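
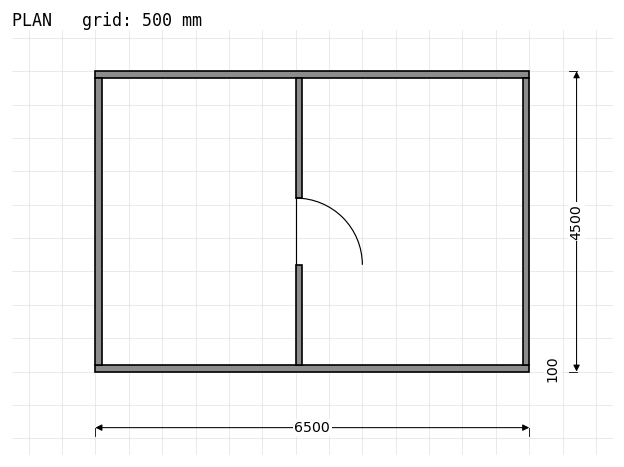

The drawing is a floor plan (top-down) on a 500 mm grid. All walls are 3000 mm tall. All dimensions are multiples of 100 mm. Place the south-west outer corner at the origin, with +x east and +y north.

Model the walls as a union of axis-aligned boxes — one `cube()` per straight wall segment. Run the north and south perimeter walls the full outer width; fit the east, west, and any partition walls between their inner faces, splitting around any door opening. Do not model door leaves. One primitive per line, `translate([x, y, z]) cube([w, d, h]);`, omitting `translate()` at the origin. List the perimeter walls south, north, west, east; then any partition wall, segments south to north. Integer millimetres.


cube([6500, 100, 3000]);
translate([0, 4400, 0]) cube([6500, 100, 3000]);
translate([0, 100, 0]) cube([100, 4300, 3000]);
translate([6400, 100, 0]) cube([100, 4300, 3000]);
translate([3000, 100, 0]) cube([100, 1500, 3000]);
translate([3000, 2600, 0]) cube([100, 1800, 3000]);


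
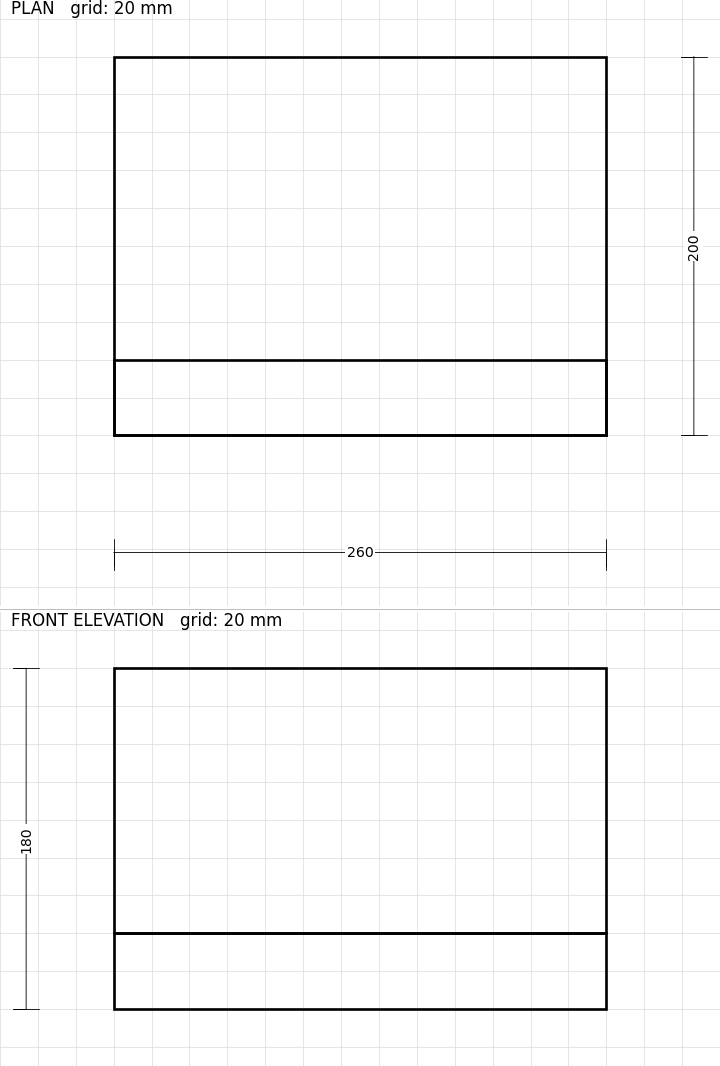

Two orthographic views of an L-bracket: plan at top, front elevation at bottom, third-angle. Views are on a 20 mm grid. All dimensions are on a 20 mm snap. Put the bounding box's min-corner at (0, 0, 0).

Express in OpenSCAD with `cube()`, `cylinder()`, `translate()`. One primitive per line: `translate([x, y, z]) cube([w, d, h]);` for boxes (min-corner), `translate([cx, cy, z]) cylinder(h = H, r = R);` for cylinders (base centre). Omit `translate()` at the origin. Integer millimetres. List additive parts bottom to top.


cube([260, 200, 40]);
translate([0, 0, 40]) cube([260, 40, 140]);


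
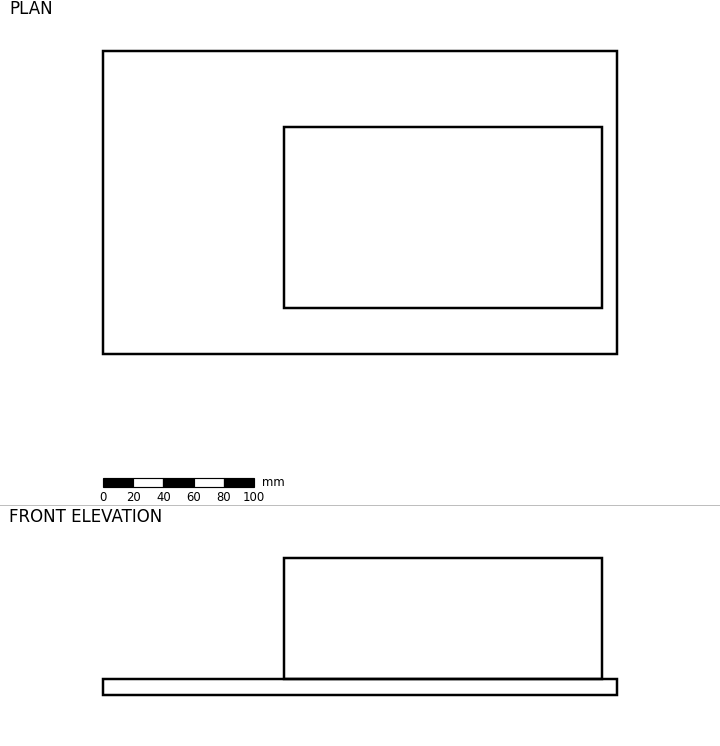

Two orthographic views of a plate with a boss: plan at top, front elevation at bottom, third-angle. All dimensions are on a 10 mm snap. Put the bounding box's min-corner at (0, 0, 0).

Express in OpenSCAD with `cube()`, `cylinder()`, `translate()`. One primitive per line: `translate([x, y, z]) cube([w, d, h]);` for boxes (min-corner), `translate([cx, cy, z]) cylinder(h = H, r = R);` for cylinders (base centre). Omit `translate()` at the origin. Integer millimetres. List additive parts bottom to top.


cube([340, 200, 10]);
translate([120, 30, 10]) cube([210, 120, 80]);


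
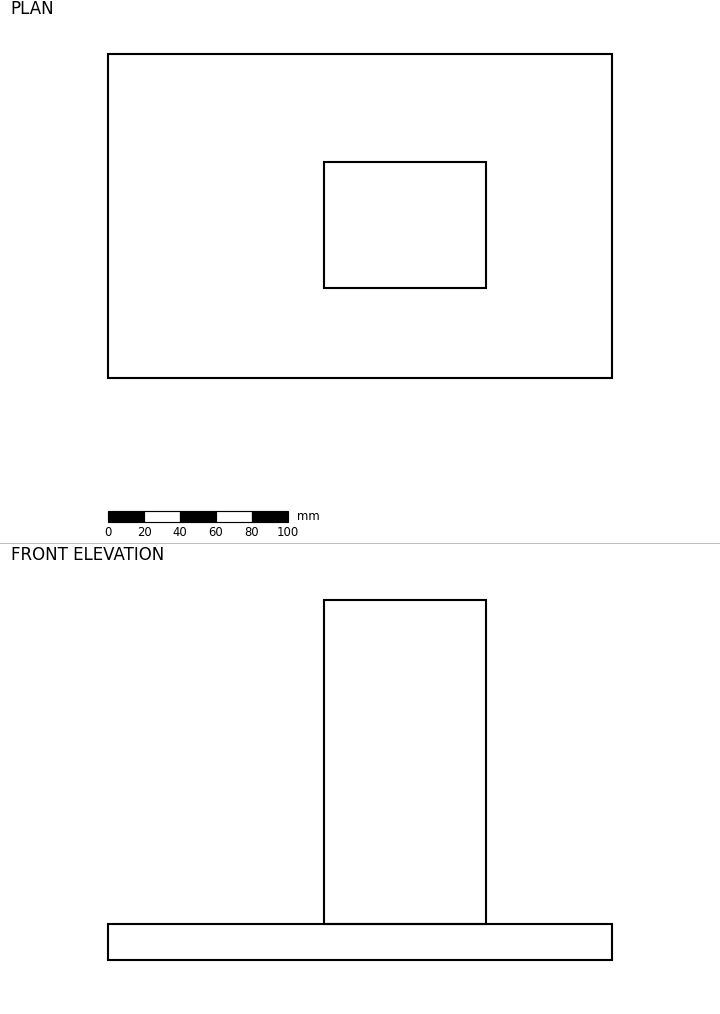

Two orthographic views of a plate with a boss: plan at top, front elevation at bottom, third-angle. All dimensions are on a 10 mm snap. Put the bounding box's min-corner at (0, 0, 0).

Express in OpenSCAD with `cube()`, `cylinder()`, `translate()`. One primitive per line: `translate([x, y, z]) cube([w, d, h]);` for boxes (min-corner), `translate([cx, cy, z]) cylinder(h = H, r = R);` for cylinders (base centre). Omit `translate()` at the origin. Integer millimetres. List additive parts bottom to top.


cube([280, 180, 20]);
translate([120, 50, 20]) cube([90, 70, 180]);


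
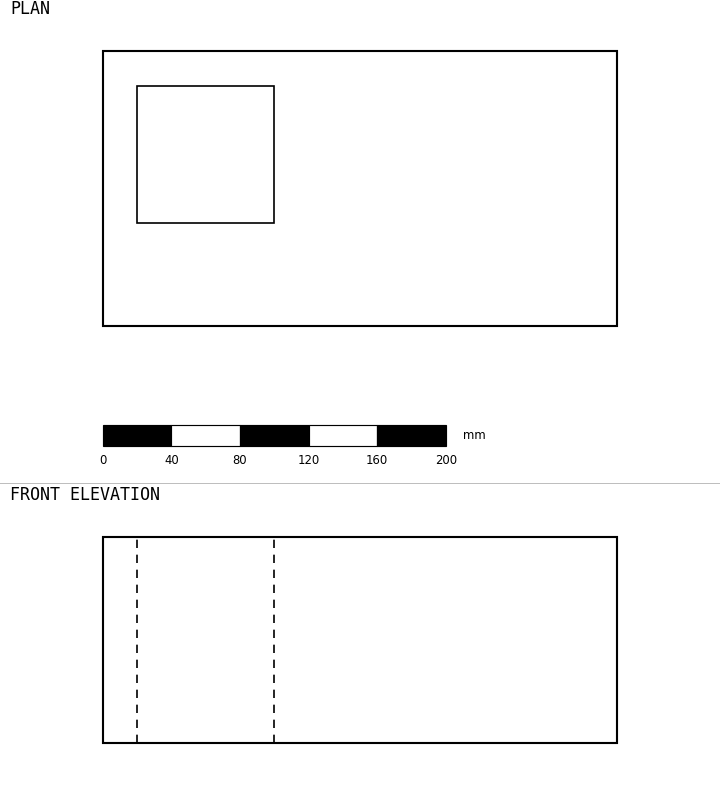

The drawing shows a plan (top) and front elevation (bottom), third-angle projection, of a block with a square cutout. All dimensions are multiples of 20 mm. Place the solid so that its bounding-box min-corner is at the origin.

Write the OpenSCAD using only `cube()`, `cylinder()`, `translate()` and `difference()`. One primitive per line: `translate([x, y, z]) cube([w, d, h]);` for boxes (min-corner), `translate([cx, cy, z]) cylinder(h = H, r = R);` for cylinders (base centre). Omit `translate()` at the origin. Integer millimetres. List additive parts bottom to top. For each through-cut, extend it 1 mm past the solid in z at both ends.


difference() {
  cube([300, 160, 120]);
  translate([20, 60, -1]) cube([80, 80, 122]);
}


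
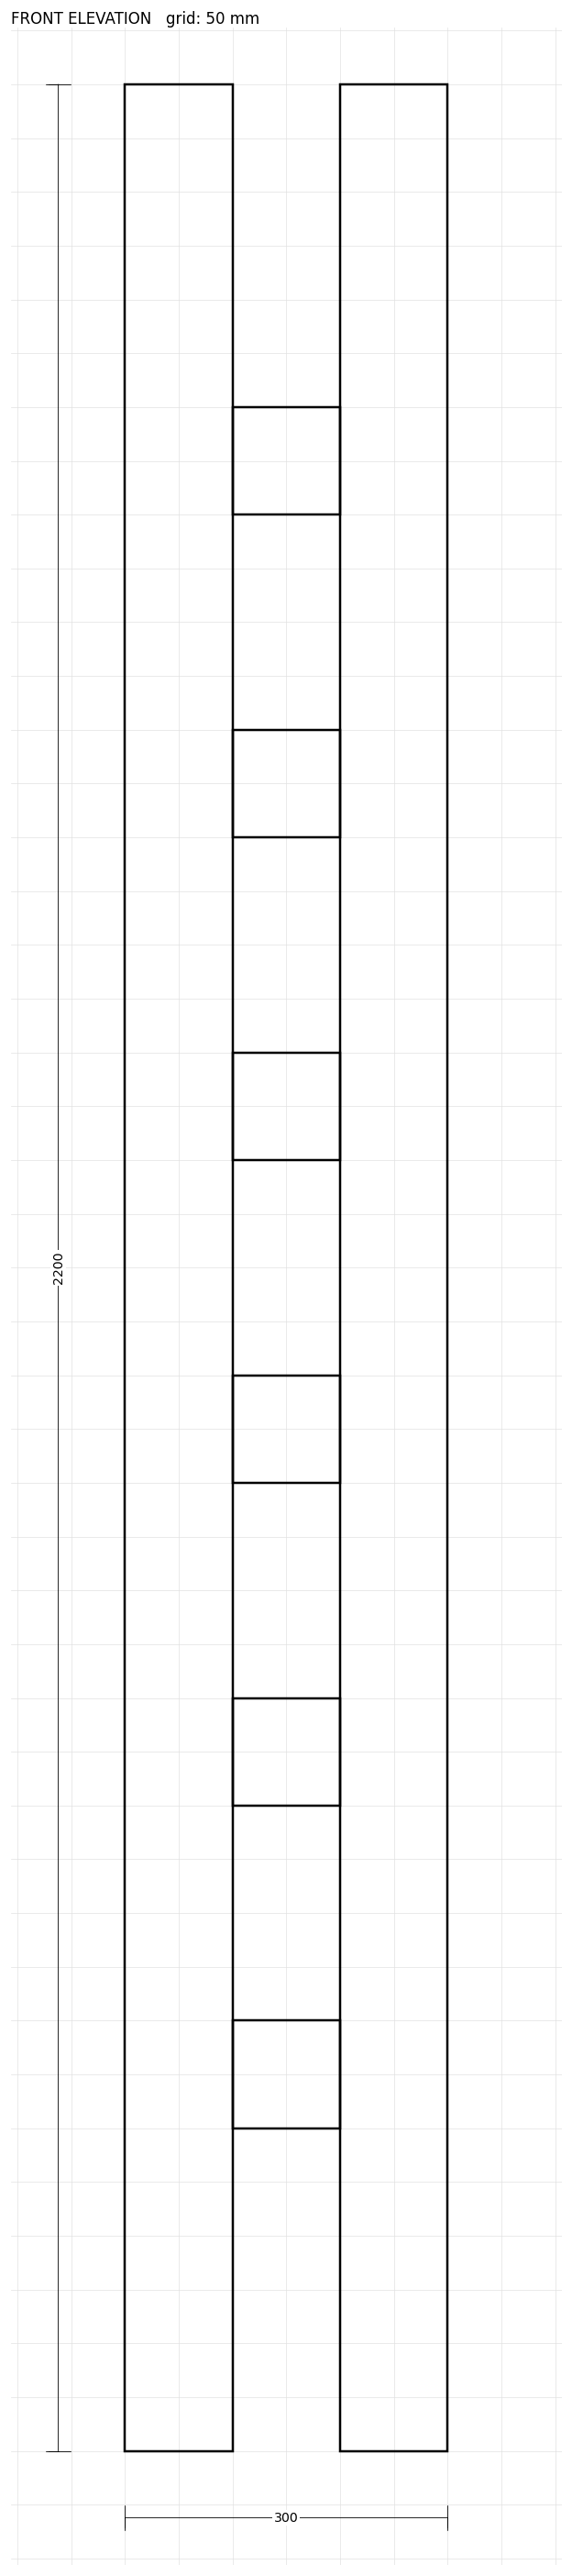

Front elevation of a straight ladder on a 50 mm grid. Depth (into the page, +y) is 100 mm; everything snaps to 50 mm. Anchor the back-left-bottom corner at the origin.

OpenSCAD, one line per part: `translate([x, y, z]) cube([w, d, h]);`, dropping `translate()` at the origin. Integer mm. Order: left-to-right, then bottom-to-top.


cube([100, 100, 2200]);
translate([100, 0, 300]) cube([100, 100, 100]);
translate([100, 0, 600]) cube([100, 100, 100]);
translate([100, 0, 900]) cube([100, 100, 100]);
translate([100, 0, 1200]) cube([100, 100, 100]);
translate([100, 0, 1500]) cube([100, 100, 100]);
translate([100, 0, 1800]) cube([100, 100, 100]);
translate([200, 0, 0]) cube([100, 100, 2200]);


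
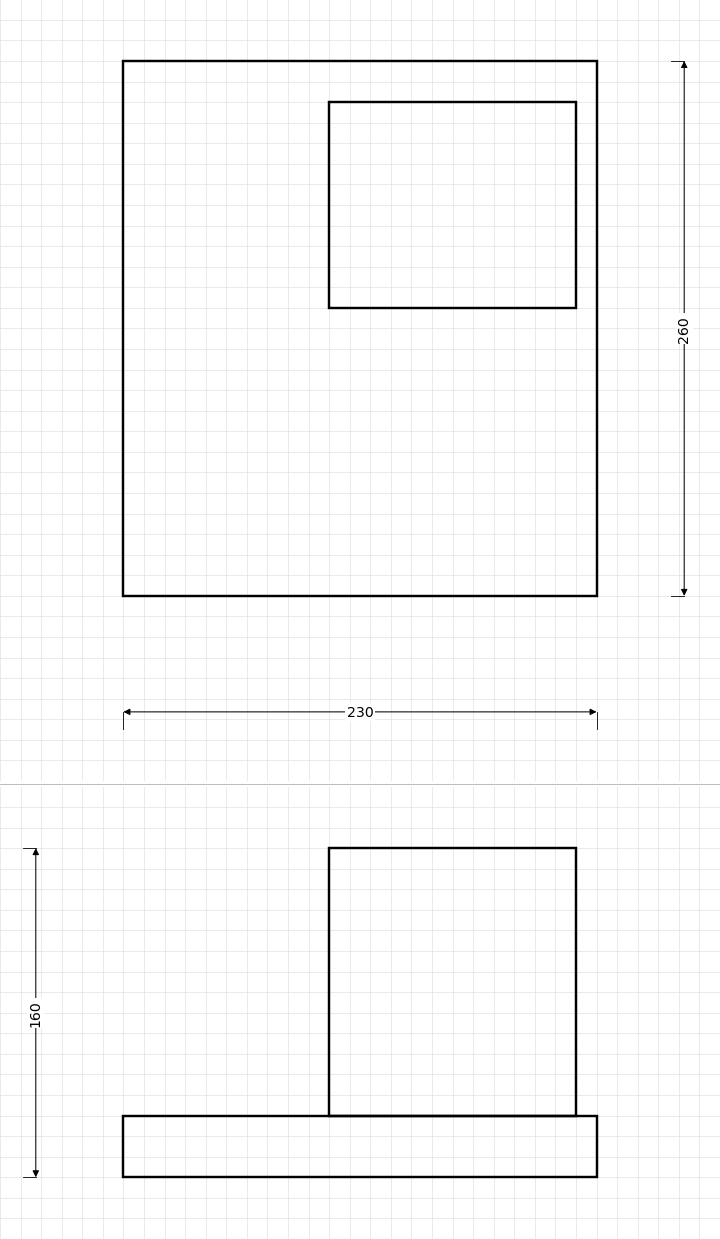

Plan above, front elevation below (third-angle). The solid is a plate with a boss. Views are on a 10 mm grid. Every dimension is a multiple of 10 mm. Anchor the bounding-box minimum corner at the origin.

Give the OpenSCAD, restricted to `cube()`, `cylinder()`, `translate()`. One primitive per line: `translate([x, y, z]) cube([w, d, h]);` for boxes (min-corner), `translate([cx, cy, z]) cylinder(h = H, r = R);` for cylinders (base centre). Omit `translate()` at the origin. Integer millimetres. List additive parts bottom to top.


cube([230, 260, 30]);
translate([100, 140, 30]) cube([120, 100, 130]);


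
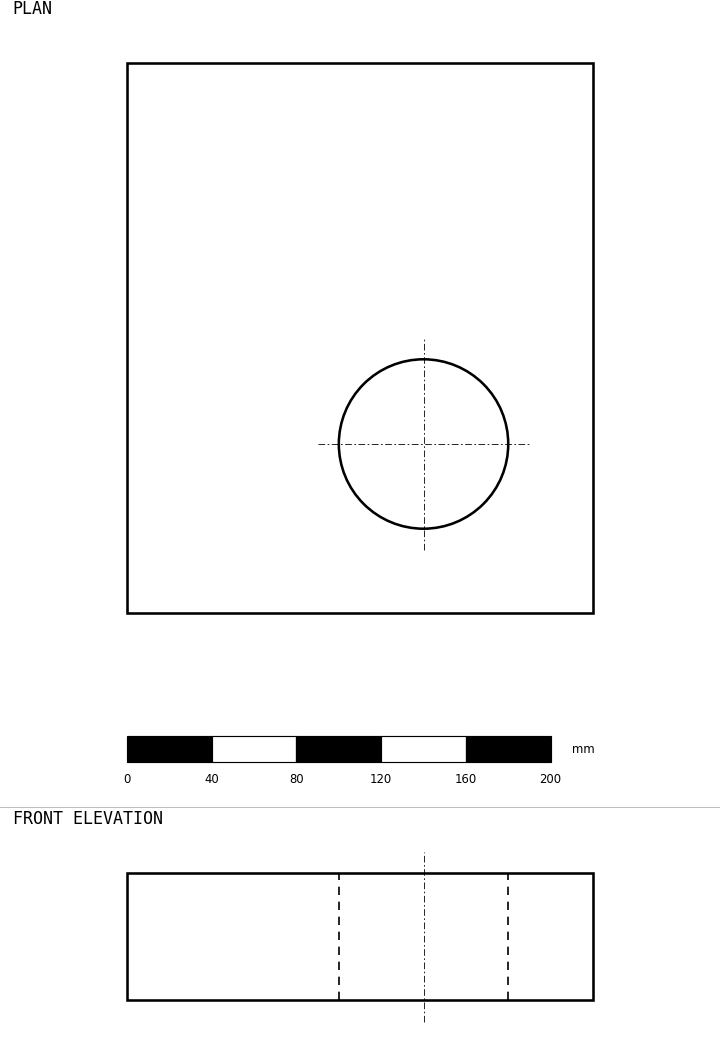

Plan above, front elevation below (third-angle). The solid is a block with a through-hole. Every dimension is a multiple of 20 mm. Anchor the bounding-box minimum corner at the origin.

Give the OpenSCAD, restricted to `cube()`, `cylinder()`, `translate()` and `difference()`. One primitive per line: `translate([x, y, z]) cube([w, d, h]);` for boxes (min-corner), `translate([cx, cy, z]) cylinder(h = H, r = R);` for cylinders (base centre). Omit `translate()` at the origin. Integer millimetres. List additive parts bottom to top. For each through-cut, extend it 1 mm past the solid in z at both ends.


difference() {
  cube([220, 260, 60]);
  translate([140, 80, -1]) cylinder(h = 62, r = 40);
}


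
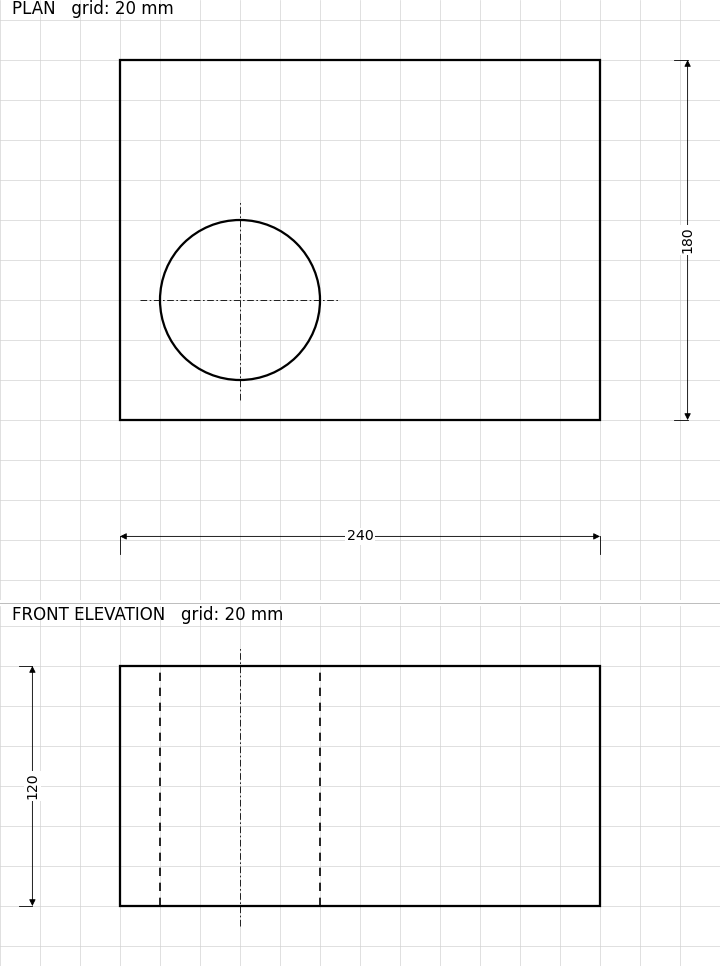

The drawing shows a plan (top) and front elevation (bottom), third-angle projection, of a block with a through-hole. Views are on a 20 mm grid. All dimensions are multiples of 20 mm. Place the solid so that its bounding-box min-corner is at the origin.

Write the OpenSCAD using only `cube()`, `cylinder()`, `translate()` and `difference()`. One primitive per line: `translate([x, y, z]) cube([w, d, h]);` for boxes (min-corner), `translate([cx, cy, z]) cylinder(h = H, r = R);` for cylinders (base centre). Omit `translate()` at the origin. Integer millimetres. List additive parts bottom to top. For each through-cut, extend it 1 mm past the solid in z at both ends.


difference() {
  cube([240, 180, 120]);
  translate([60, 60, -1]) cylinder(h = 122, r = 40);
}


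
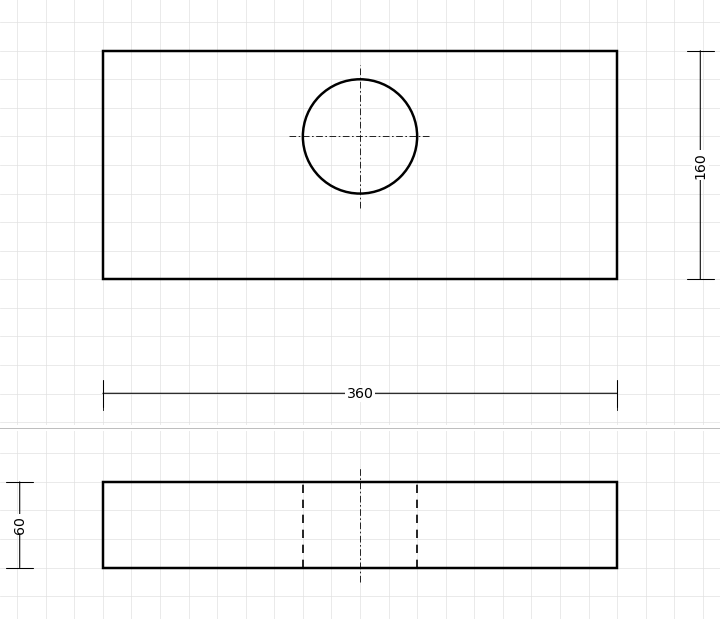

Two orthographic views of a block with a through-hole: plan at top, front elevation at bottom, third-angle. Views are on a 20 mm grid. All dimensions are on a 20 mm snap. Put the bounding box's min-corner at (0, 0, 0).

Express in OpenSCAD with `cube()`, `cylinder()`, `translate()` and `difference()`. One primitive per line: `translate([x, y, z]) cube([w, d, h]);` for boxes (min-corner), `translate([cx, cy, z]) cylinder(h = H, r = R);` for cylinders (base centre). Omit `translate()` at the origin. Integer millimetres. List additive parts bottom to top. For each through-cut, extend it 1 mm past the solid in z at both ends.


difference() {
  cube([360, 160, 60]);
  translate([180, 100, -1]) cylinder(h = 62, r = 40);
}


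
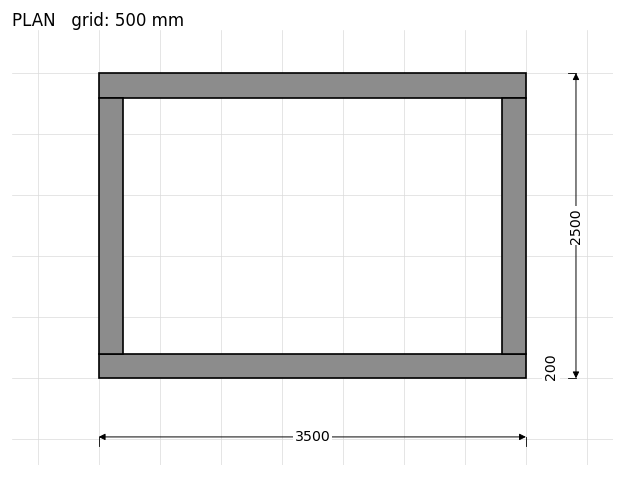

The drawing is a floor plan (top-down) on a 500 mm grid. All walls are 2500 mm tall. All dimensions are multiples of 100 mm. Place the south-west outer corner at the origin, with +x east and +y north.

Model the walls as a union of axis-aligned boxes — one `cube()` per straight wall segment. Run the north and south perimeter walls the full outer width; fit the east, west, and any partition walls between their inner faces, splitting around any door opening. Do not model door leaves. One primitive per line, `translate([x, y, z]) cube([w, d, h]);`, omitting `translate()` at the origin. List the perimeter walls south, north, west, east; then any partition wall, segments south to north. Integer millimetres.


cube([3500, 200, 2500]);
translate([0, 2300, 0]) cube([3500, 200, 2500]);
translate([0, 200, 0]) cube([200, 2100, 2500]);
translate([3300, 200, 0]) cube([200, 2100, 2500]);


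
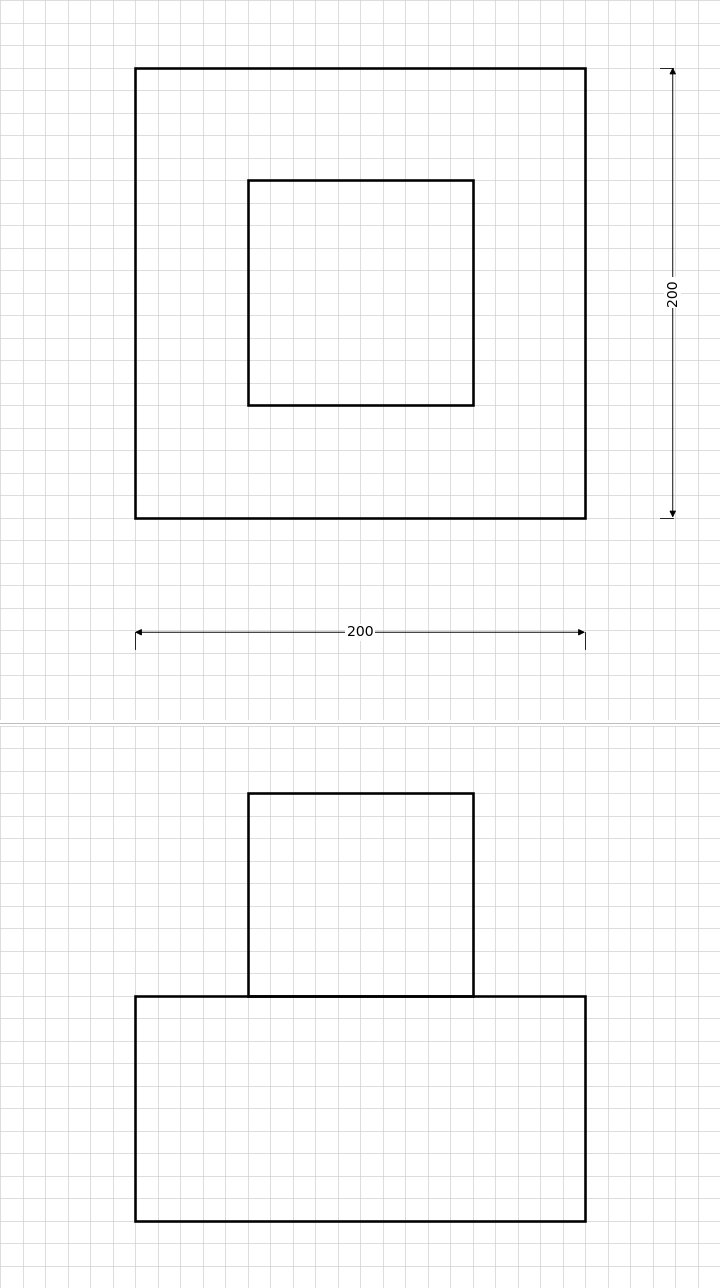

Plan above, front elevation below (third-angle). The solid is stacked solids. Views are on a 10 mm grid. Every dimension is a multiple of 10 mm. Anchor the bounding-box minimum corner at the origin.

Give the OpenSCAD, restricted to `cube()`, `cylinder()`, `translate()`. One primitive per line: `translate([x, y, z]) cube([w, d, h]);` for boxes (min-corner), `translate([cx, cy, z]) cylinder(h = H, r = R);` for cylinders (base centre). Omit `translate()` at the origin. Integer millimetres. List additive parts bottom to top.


cube([200, 200, 100]);
translate([50, 50, 100]) cube([100, 100, 90]);


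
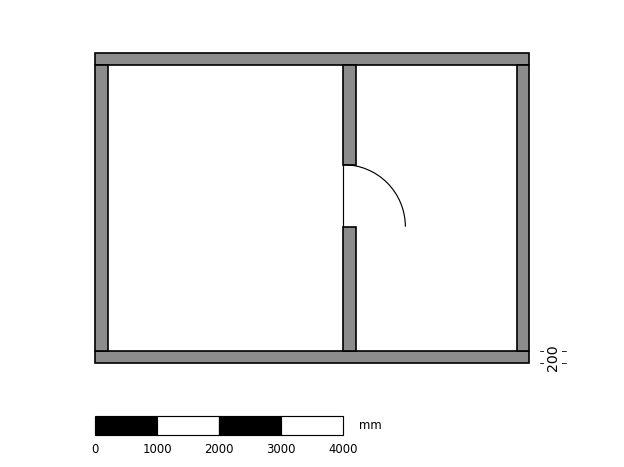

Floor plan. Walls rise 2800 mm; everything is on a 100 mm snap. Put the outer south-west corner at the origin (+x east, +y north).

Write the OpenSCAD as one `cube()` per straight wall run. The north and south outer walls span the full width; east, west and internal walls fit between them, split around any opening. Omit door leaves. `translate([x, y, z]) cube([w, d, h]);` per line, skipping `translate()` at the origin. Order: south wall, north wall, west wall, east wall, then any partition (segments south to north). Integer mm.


cube([7000, 200, 2800]);
translate([0, 4800, 0]) cube([7000, 200, 2800]);
translate([0, 200, 0]) cube([200, 4600, 2800]);
translate([6800, 200, 0]) cube([200, 4600, 2800]);
translate([4000, 200, 0]) cube([200, 2000, 2800]);
translate([4000, 3200, 0]) cube([200, 1600, 2800]);


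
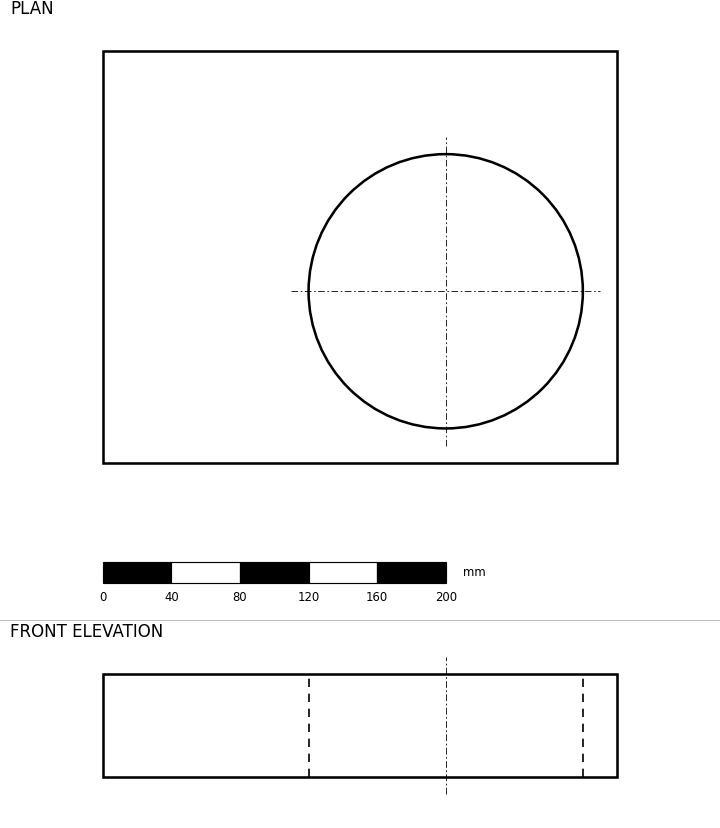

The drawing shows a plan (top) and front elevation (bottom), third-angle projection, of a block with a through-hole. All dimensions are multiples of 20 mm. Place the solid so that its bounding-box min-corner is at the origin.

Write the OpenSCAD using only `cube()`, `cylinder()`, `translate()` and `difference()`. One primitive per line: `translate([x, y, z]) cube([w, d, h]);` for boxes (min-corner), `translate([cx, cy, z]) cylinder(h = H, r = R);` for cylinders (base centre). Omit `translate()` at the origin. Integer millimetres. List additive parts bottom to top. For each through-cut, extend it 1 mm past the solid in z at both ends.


difference() {
  cube([300, 240, 60]);
  translate([200, 100, -1]) cylinder(h = 62, r = 80);
}


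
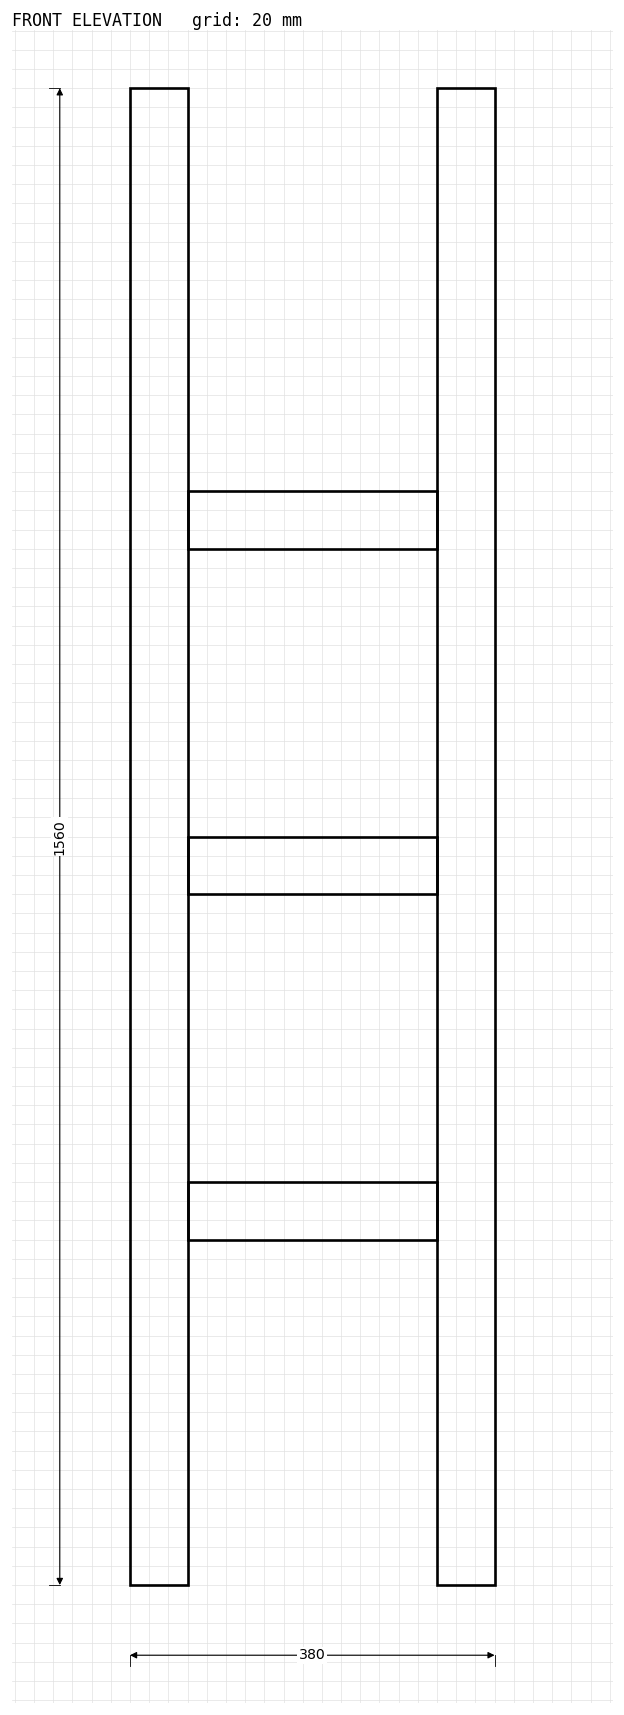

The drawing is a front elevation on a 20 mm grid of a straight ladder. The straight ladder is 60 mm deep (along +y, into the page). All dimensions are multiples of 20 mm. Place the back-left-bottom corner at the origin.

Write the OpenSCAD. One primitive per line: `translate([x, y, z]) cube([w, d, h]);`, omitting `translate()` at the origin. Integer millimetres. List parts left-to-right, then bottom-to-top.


cube([60, 60, 1560]);
translate([60, 0, 360]) cube([260, 60, 60]);
translate([60, 0, 720]) cube([260, 60, 60]);
translate([60, 0, 1080]) cube([260, 60, 60]);
translate([320, 0, 0]) cube([60, 60, 1560]);


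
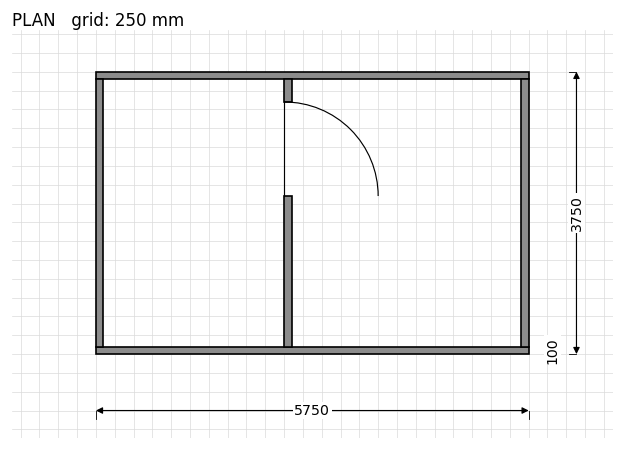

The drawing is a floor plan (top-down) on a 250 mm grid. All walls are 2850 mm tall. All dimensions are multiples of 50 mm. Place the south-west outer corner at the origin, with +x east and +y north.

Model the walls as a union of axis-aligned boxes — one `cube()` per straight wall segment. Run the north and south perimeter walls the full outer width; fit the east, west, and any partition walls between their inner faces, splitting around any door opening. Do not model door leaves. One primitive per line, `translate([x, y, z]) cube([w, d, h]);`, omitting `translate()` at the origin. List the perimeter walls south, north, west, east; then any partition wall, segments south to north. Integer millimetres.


cube([5750, 100, 2850]);
translate([0, 3650, 0]) cube([5750, 100, 2850]);
translate([0, 100, 0]) cube([100, 3550, 2850]);
translate([5650, 100, 0]) cube([100, 3550, 2850]);
translate([2500, 100, 0]) cube([100, 2000, 2850]);
translate([2500, 3350, 0]) cube([100, 300, 2850]);


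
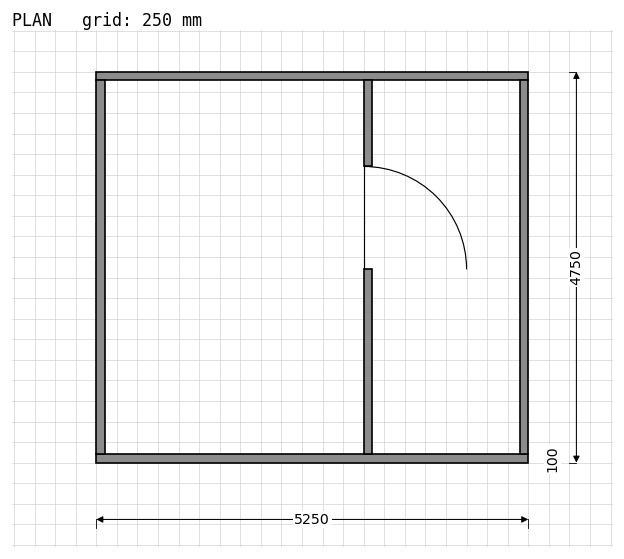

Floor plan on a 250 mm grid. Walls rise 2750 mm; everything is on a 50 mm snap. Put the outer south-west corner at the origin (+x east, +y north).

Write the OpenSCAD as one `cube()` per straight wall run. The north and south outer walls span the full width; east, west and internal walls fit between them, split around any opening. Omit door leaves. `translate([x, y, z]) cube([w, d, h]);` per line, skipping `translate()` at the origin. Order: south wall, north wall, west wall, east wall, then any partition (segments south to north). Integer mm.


cube([5250, 100, 2750]);
translate([0, 4650, 0]) cube([5250, 100, 2750]);
translate([0, 100, 0]) cube([100, 4550, 2750]);
translate([5150, 100, 0]) cube([100, 4550, 2750]);
translate([3250, 100, 0]) cube([100, 2250, 2750]);
translate([3250, 3600, 0]) cube([100, 1050, 2750]);


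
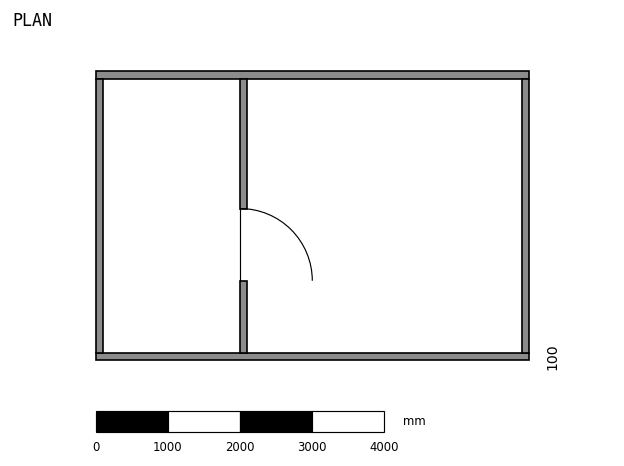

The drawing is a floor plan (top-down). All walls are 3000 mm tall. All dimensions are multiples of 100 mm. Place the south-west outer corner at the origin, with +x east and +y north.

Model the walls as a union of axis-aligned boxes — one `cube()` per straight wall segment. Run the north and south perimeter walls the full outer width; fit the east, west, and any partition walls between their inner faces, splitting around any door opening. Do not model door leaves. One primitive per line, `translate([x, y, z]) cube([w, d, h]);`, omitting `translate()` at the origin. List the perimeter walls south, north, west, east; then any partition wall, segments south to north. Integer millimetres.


cube([6000, 100, 3000]);
translate([0, 3900, 0]) cube([6000, 100, 3000]);
translate([0, 100, 0]) cube([100, 3800, 3000]);
translate([5900, 100, 0]) cube([100, 3800, 3000]);
translate([2000, 100, 0]) cube([100, 1000, 3000]);
translate([2000, 2100, 0]) cube([100, 1800, 3000]);


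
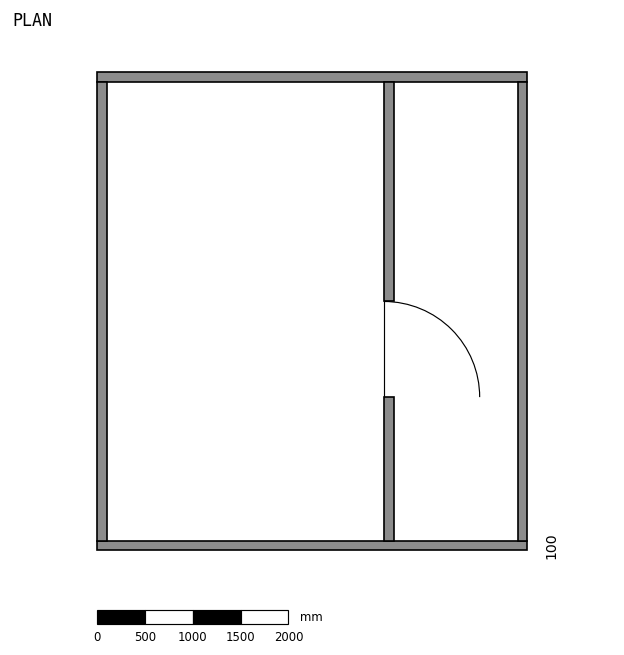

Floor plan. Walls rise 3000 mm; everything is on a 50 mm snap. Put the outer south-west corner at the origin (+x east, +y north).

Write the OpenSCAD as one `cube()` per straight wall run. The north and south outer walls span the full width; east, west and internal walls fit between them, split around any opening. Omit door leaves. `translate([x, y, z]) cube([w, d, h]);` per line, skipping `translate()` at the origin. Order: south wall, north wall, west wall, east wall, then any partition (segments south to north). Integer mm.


cube([4500, 100, 3000]);
translate([0, 4900, 0]) cube([4500, 100, 3000]);
translate([0, 100, 0]) cube([100, 4800, 3000]);
translate([4400, 100, 0]) cube([100, 4800, 3000]);
translate([3000, 100, 0]) cube([100, 1500, 3000]);
translate([3000, 2600, 0]) cube([100, 2300, 3000]);


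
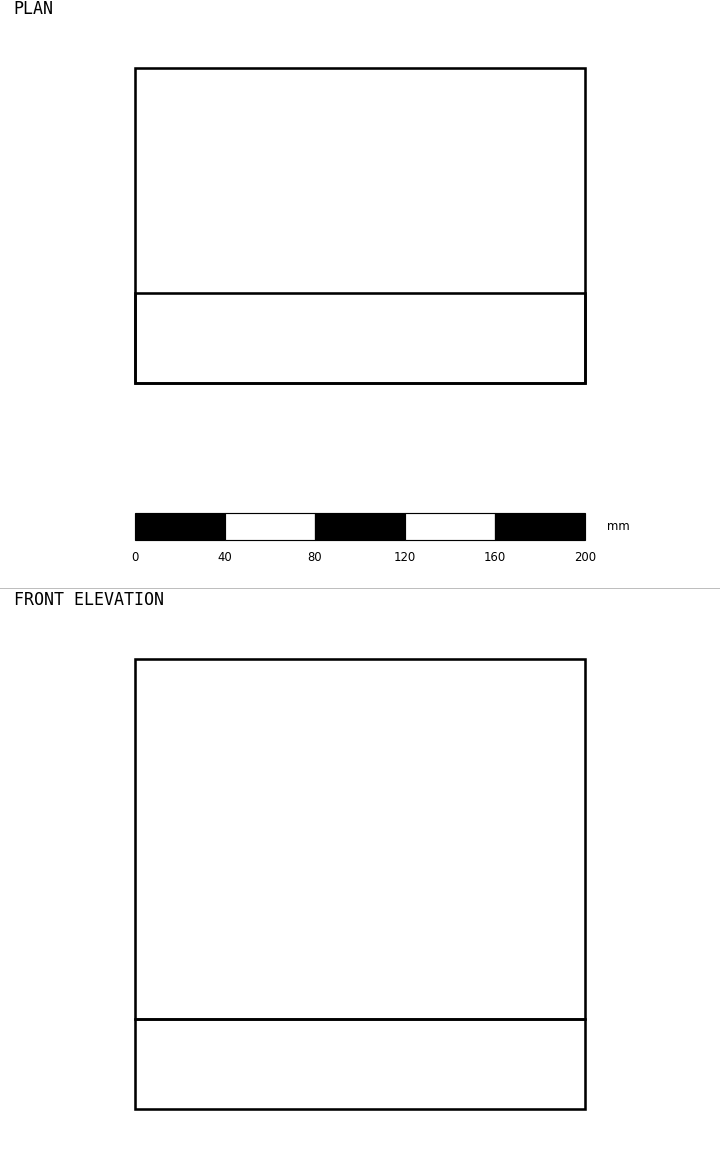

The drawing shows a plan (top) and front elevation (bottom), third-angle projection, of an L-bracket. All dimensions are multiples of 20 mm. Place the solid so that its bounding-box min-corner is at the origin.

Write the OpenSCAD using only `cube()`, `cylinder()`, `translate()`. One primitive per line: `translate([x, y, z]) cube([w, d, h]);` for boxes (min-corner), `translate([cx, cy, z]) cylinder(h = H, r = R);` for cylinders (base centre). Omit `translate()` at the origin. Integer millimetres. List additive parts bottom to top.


cube([200, 140, 40]);
translate([0, 0, 40]) cube([200, 40, 160]);


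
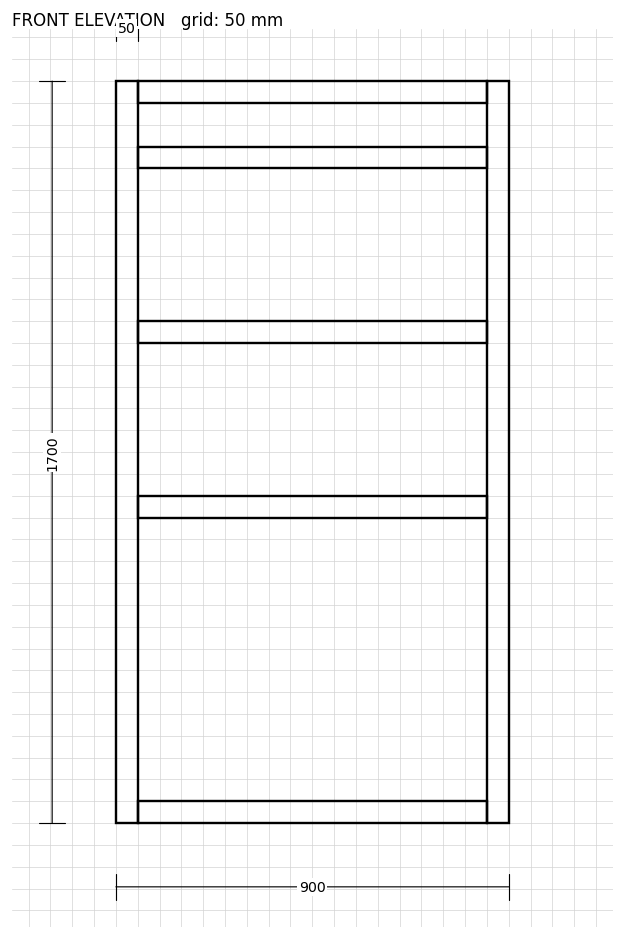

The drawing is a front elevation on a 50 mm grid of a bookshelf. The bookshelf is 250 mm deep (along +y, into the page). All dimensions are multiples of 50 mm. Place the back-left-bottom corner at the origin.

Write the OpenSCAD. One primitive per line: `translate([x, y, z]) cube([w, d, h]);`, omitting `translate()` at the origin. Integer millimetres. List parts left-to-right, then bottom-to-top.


cube([50, 250, 1700]);
translate([50, 0, 0]) cube([800, 250, 50]);
translate([50, 0, 700]) cube([800, 250, 50]);
translate([50, 0, 1100]) cube([800, 250, 50]);
translate([50, 0, 1500]) cube([800, 250, 50]);
translate([50, 0, 1650]) cube([800, 250, 50]);
translate([850, 0, 0]) cube([50, 250, 1700]);


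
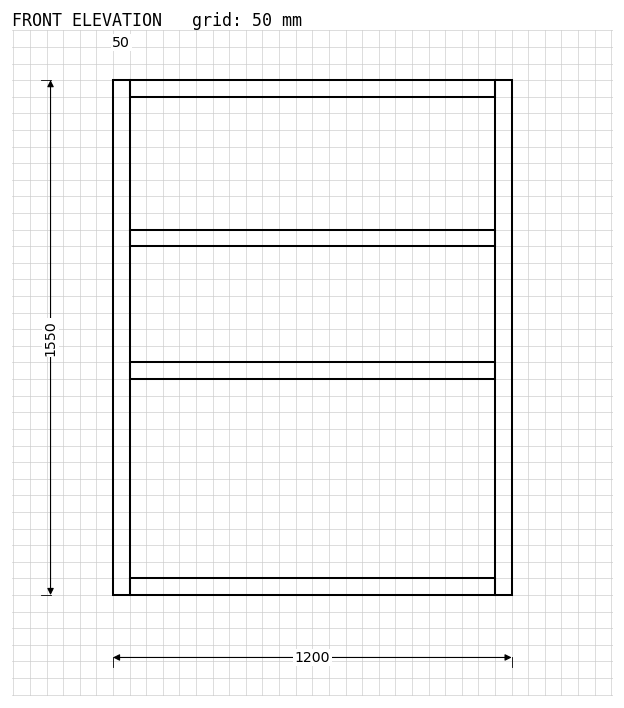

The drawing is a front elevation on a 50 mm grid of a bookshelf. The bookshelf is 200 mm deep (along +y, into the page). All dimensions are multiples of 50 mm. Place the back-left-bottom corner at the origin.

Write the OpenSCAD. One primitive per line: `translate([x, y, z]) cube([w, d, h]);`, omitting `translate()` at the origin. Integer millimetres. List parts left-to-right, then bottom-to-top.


cube([50, 200, 1550]);
translate([50, 0, 0]) cube([1100, 200, 50]);
translate([50, 0, 650]) cube([1100, 200, 50]);
translate([50, 0, 1050]) cube([1100, 200, 50]);
translate([50, 0, 1500]) cube([1100, 200, 50]);
translate([1150, 0, 0]) cube([50, 200, 1550]);


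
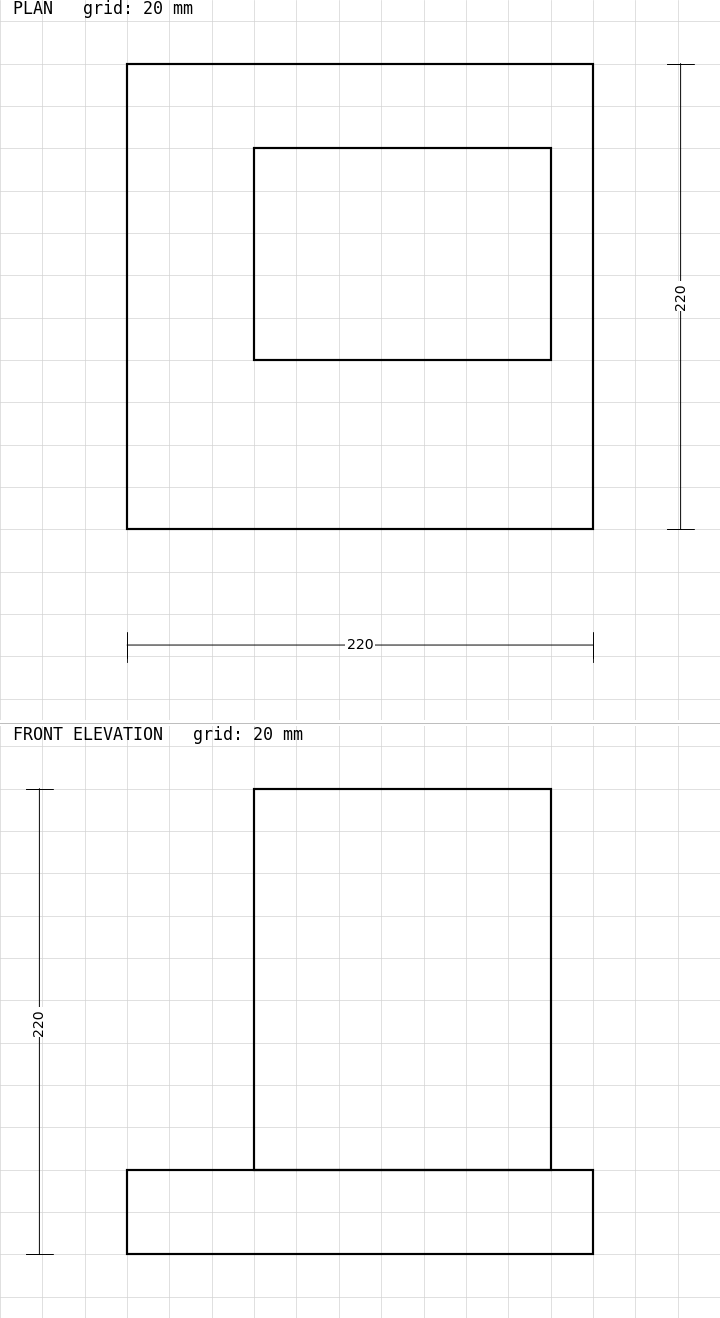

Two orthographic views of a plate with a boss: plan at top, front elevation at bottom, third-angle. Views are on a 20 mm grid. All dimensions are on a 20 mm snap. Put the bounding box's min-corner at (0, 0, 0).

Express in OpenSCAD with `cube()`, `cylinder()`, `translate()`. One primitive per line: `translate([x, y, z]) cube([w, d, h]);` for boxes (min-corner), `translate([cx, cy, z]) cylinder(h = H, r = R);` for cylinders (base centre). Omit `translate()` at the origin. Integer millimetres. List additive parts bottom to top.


cube([220, 220, 40]);
translate([60, 80, 40]) cube([140, 100, 180]);


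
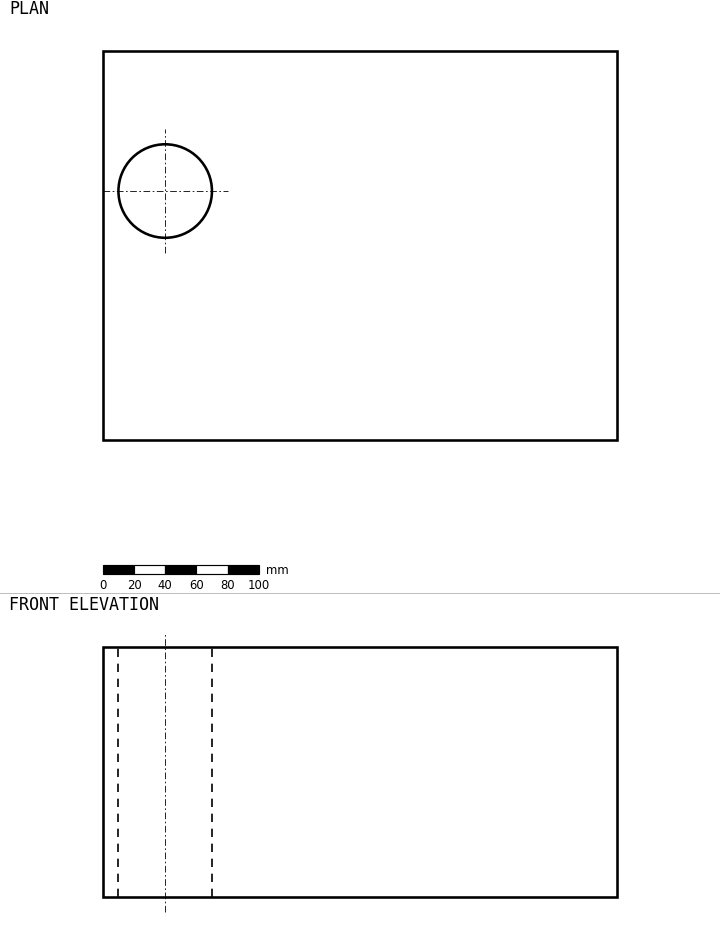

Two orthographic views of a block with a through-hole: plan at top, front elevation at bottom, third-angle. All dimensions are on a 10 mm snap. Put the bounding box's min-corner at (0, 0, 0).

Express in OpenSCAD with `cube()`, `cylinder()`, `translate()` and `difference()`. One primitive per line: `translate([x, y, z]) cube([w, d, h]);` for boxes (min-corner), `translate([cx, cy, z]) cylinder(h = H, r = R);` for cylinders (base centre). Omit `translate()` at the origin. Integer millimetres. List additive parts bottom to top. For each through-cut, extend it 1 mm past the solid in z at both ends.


difference() {
  cube([330, 250, 160]);
  translate([40, 160, -1]) cylinder(h = 162, r = 30);
}


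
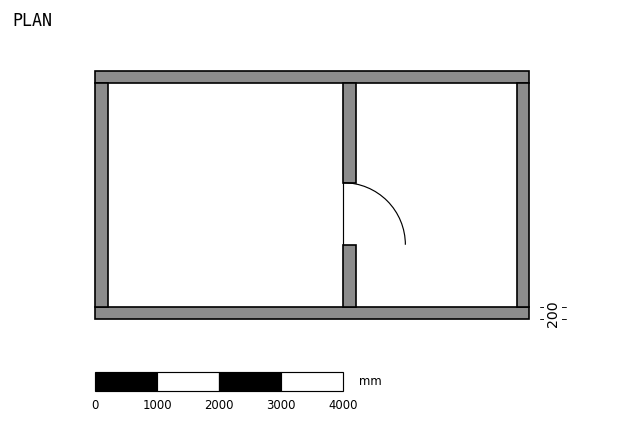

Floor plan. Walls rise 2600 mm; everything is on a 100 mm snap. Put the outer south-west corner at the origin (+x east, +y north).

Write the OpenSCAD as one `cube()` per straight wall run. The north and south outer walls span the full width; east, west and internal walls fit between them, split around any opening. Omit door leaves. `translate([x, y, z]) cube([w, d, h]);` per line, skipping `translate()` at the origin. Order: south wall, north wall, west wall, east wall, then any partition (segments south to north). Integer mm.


cube([7000, 200, 2600]);
translate([0, 3800, 0]) cube([7000, 200, 2600]);
translate([0, 200, 0]) cube([200, 3600, 2600]);
translate([6800, 200, 0]) cube([200, 3600, 2600]);
translate([4000, 200, 0]) cube([200, 1000, 2600]);
translate([4000, 2200, 0]) cube([200, 1600, 2600]);


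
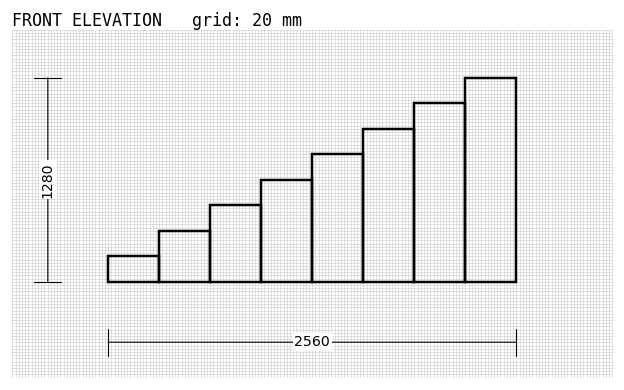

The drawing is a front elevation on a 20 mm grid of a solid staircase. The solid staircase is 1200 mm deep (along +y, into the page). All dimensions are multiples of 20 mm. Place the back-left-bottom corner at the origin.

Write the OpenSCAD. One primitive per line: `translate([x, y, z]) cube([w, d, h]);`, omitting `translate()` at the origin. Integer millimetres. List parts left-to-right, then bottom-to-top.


cube([320, 1200, 160]);
translate([320, 0, 0]) cube([320, 1200, 320]);
translate([640, 0, 0]) cube([320, 1200, 480]);
translate([960, 0, 0]) cube([320, 1200, 640]);
translate([1280, 0, 0]) cube([320, 1200, 800]);
translate([1600, 0, 0]) cube([320, 1200, 960]);
translate([1920, 0, 0]) cube([320, 1200, 1120]);
translate([2240, 0, 0]) cube([320, 1200, 1280]);


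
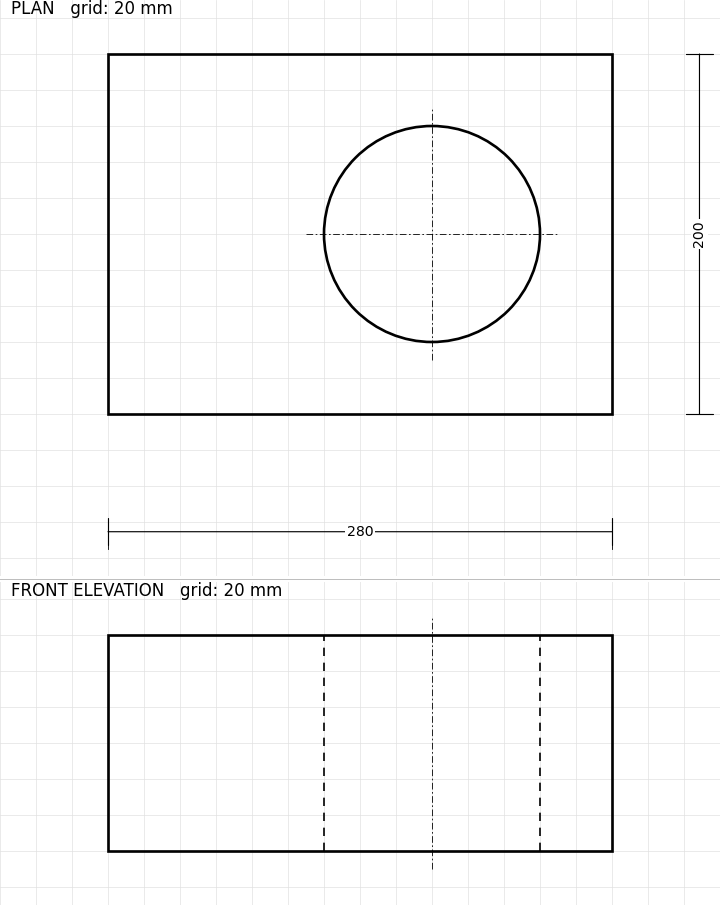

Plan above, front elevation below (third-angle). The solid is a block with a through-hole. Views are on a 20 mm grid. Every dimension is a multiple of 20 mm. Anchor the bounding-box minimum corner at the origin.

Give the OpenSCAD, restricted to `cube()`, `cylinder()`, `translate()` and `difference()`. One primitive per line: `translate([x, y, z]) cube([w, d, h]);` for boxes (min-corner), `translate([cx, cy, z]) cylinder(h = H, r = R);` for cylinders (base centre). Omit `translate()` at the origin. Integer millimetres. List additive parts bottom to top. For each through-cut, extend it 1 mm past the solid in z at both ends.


difference() {
  cube([280, 200, 120]);
  translate([180, 100, -1]) cylinder(h = 122, r = 60);
}


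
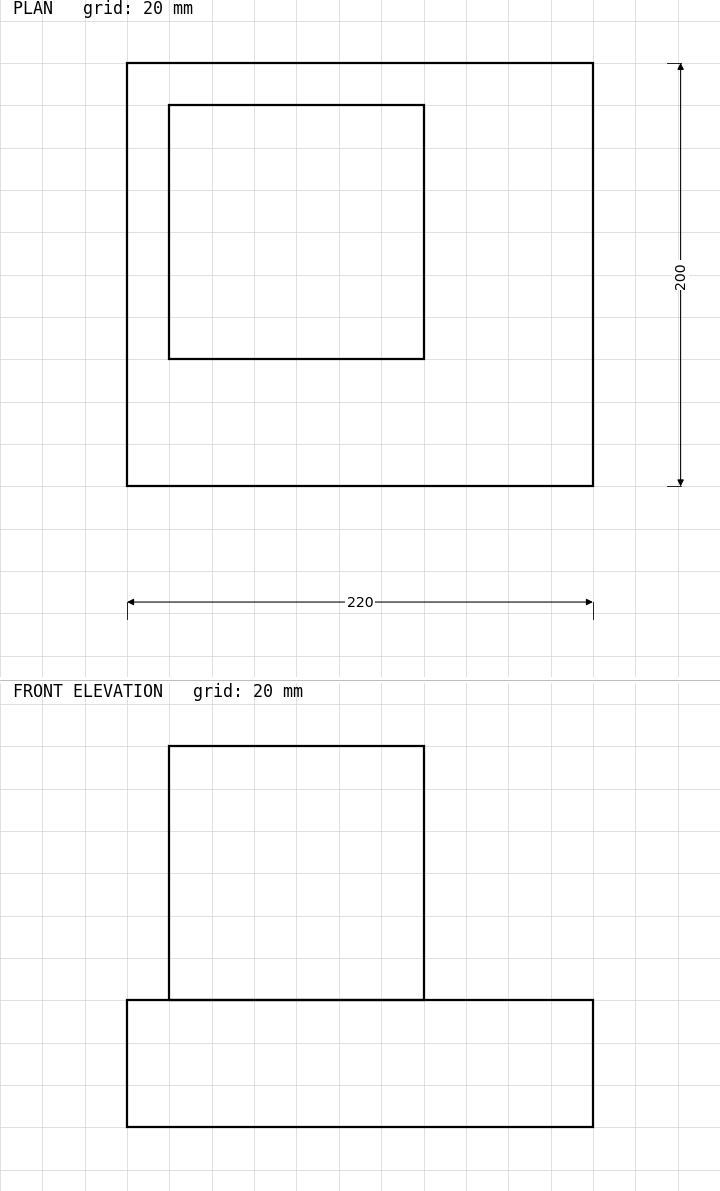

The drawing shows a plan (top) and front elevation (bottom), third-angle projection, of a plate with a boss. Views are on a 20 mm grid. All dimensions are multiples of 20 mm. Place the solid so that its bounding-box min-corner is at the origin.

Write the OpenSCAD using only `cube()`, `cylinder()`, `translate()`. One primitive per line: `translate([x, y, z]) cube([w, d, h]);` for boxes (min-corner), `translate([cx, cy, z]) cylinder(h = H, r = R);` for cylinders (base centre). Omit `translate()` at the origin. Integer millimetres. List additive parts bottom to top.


cube([220, 200, 60]);
translate([20, 60, 60]) cube([120, 120, 120]);


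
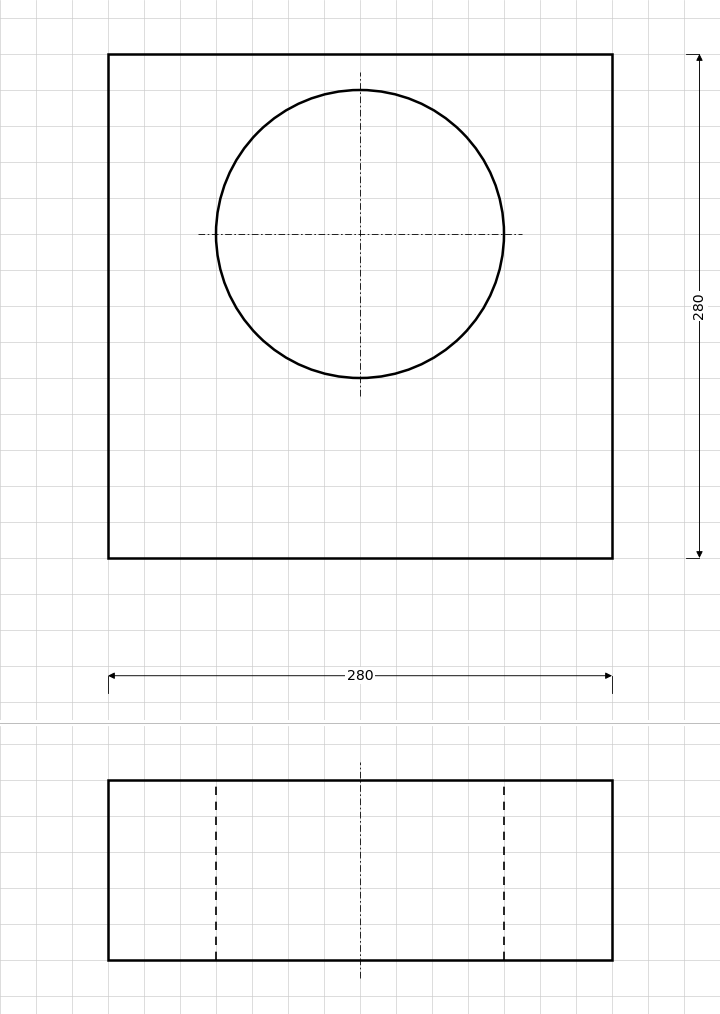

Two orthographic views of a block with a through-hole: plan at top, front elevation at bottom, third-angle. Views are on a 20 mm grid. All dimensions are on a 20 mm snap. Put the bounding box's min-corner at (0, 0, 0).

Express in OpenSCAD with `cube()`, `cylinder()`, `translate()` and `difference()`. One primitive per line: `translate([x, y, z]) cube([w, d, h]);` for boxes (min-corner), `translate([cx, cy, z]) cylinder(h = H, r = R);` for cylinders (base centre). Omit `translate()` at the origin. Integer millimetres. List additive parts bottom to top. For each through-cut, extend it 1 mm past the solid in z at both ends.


difference() {
  cube([280, 280, 100]);
  translate([140, 180, -1]) cylinder(h = 102, r = 80);
}


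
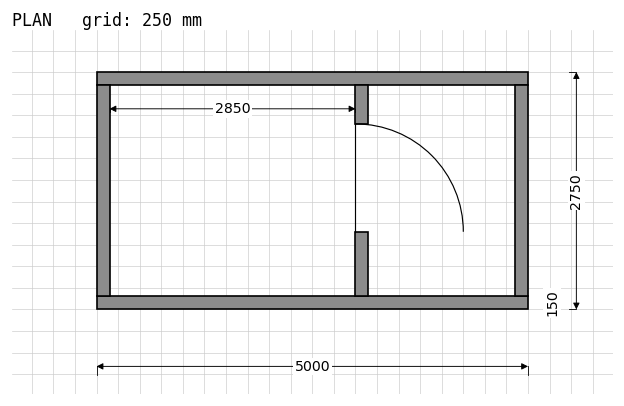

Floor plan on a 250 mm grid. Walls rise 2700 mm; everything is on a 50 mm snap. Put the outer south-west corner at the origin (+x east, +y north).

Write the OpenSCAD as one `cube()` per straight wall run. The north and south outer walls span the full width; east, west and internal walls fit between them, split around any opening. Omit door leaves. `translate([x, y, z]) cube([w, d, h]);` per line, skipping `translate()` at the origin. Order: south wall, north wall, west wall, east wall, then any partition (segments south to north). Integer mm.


cube([5000, 150, 2700]);
translate([0, 2600, 0]) cube([5000, 150, 2700]);
translate([0, 150, 0]) cube([150, 2450, 2700]);
translate([4850, 150, 0]) cube([150, 2450, 2700]);
translate([3000, 150, 0]) cube([150, 750, 2700]);
translate([3000, 2150, 0]) cube([150, 450, 2700]);


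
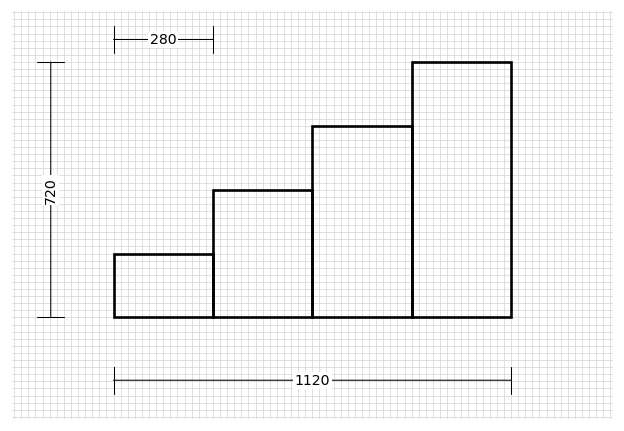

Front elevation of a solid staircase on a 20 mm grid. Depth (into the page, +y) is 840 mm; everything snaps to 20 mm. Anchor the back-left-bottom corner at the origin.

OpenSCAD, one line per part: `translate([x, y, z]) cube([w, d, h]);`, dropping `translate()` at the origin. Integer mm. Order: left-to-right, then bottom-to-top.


cube([280, 840, 180]);
translate([280, 0, 0]) cube([280, 840, 360]);
translate([560, 0, 0]) cube([280, 840, 540]);
translate([840, 0, 0]) cube([280, 840, 720]);


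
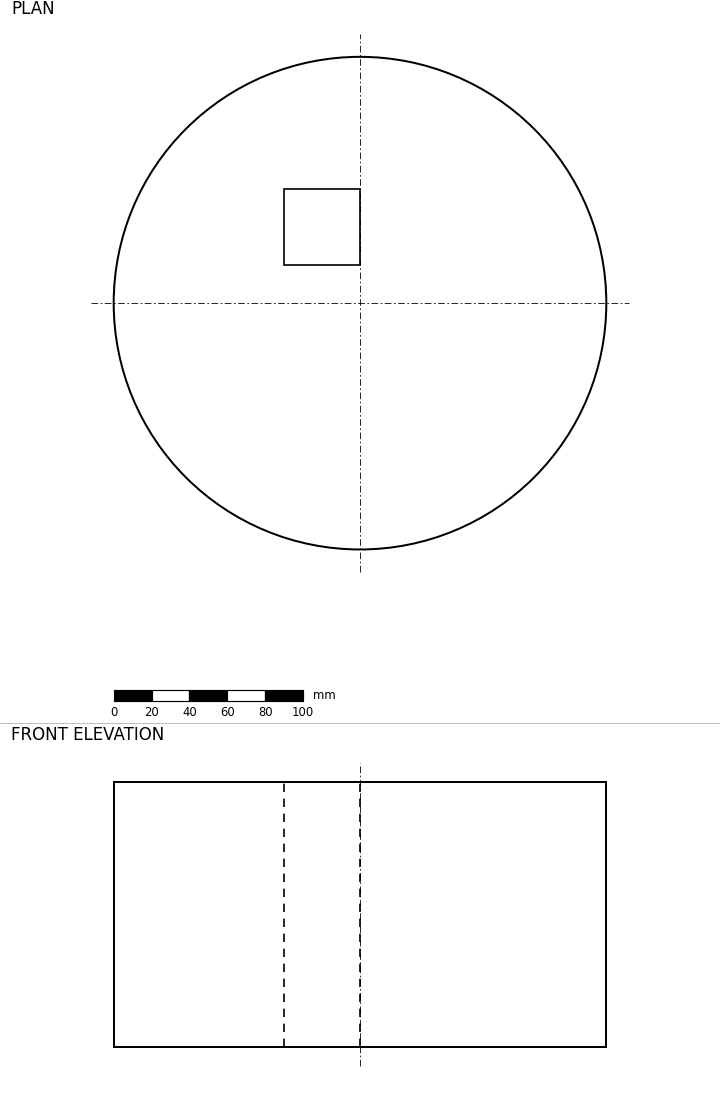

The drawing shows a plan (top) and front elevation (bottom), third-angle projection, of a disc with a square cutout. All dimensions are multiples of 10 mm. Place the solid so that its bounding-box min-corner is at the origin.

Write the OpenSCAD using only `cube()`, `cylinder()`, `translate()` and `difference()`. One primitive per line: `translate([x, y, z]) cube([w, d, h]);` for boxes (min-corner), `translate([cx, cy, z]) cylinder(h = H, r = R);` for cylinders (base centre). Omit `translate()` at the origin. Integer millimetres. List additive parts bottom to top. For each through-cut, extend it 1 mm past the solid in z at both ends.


difference() {
  translate([130, 130, 0]) cylinder(h = 140, r = 130);
  translate([90, 150, -1]) cube([40, 40, 142]);
}


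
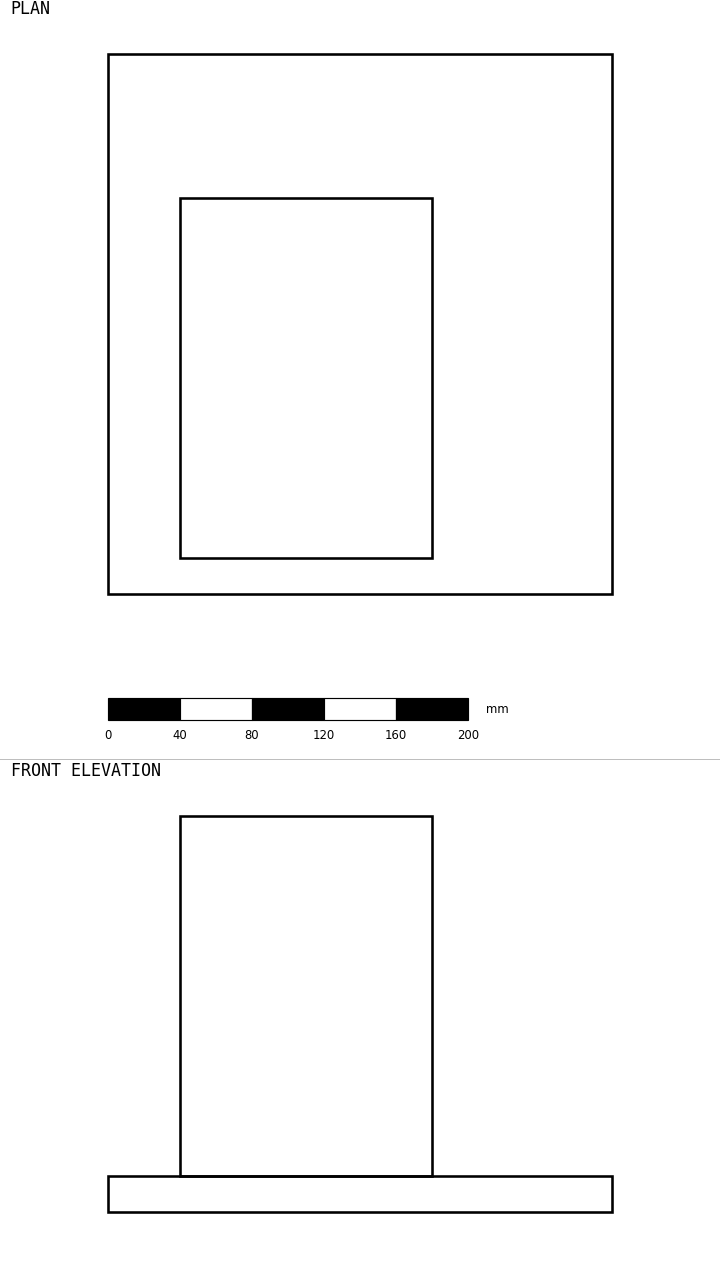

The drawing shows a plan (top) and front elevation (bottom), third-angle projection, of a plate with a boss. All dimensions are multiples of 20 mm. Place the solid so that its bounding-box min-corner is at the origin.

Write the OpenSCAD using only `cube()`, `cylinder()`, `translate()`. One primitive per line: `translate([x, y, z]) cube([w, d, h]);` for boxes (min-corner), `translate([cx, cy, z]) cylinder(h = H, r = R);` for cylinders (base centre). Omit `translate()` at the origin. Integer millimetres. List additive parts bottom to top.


cube([280, 300, 20]);
translate([40, 20, 20]) cube([140, 200, 200]);


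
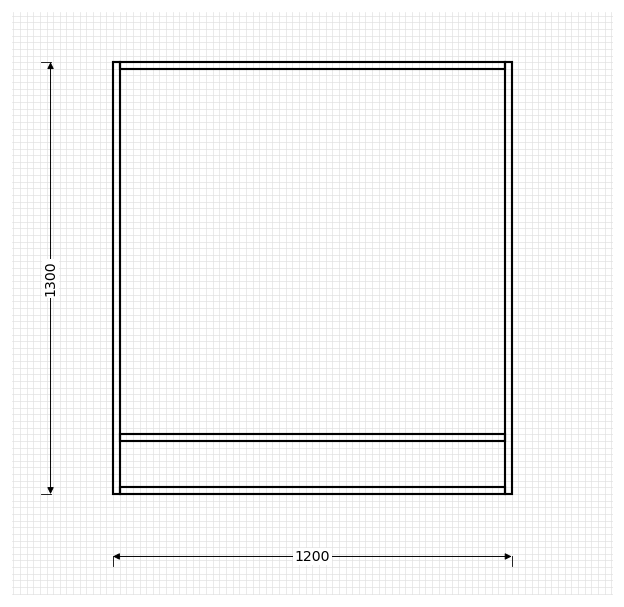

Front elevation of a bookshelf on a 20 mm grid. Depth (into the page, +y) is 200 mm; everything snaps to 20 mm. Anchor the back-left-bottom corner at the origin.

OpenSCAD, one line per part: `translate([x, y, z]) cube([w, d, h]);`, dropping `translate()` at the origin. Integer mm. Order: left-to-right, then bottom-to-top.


cube([20, 200, 1300]);
translate([20, 0, 0]) cube([1160, 200, 20]);
translate([20, 0, 160]) cube([1160, 200, 20]);
translate([20, 0, 1280]) cube([1160, 200, 20]);
translate([1180, 0, 0]) cube([20, 200, 1300]);


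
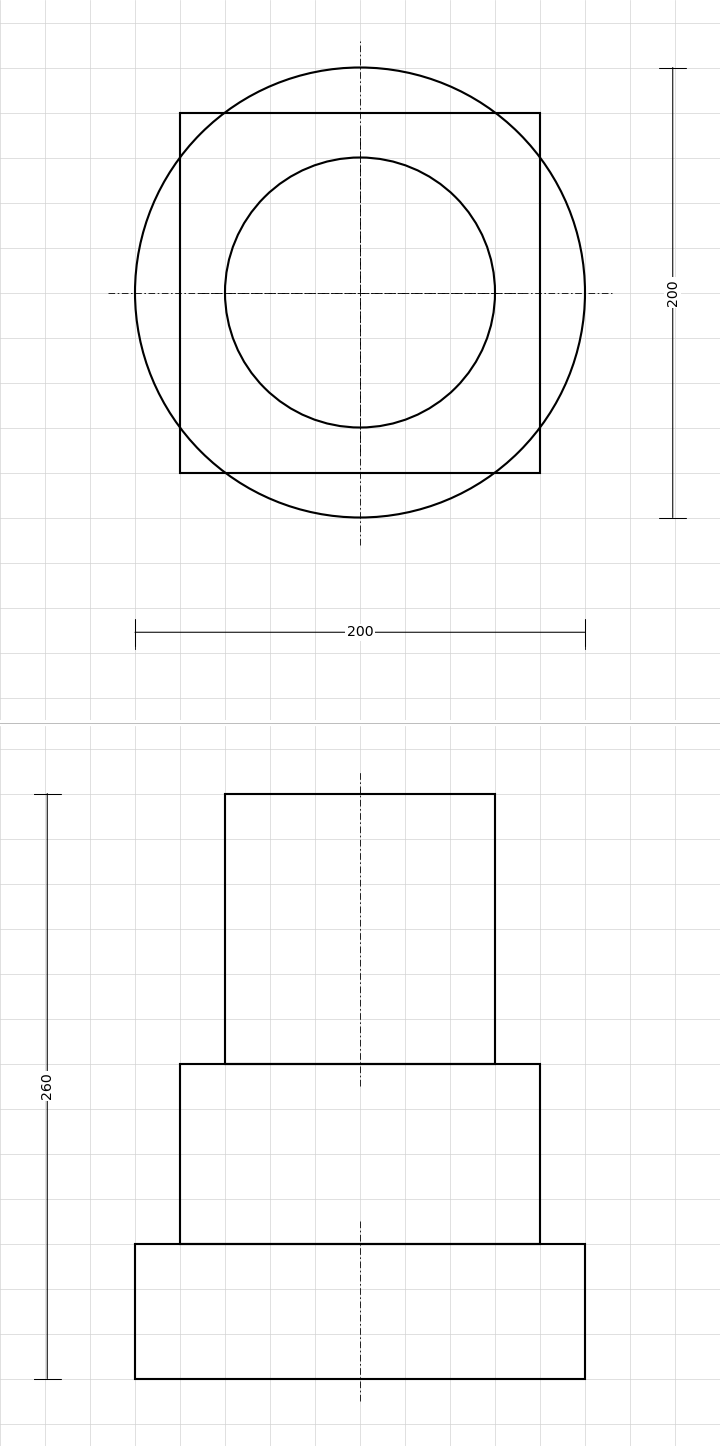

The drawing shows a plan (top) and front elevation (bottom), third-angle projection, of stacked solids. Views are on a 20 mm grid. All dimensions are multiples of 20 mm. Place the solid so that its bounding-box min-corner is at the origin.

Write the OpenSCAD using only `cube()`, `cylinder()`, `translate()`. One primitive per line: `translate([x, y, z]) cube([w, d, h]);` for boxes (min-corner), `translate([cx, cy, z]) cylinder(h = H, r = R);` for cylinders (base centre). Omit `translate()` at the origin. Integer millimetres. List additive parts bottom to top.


translate([100, 100, 0]) cylinder(h = 60, r = 100);
translate([20, 20, 60]) cube([160, 160, 80]);
translate([100, 100, 140]) cylinder(h = 120, r = 60);


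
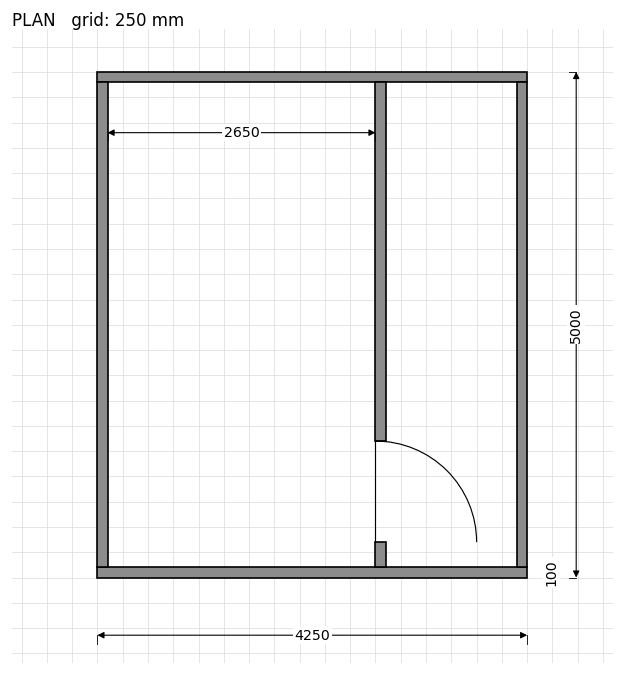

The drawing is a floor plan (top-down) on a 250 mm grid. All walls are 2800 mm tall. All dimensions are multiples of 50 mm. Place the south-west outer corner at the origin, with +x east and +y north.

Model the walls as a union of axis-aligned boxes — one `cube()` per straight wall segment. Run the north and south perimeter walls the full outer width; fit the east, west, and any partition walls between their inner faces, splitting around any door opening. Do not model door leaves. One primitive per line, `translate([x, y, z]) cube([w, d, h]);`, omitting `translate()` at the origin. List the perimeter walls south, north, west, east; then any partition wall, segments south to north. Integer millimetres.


cube([4250, 100, 2800]);
translate([0, 4900, 0]) cube([4250, 100, 2800]);
translate([0, 100, 0]) cube([100, 4800, 2800]);
translate([4150, 100, 0]) cube([100, 4800, 2800]);
translate([2750, 100, 0]) cube([100, 250, 2800]);
translate([2750, 1350, 0]) cube([100, 3550, 2800]);
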